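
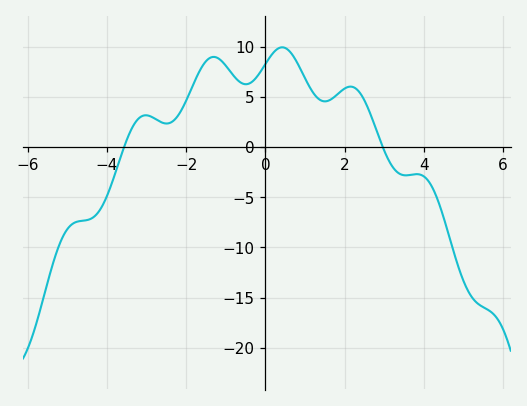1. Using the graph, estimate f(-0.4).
6.5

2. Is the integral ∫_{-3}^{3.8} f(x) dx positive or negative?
positive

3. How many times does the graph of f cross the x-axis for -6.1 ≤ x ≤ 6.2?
2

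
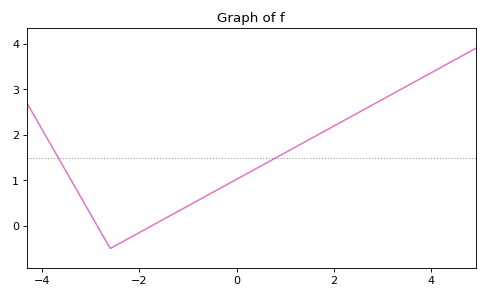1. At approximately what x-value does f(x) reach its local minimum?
-2.6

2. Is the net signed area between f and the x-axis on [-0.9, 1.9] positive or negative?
positive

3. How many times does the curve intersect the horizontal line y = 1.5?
2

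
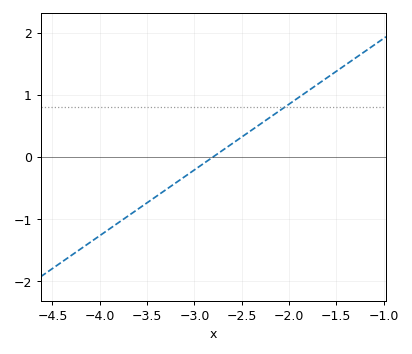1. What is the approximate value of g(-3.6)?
-0.848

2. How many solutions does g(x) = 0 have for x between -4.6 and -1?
1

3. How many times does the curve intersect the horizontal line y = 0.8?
1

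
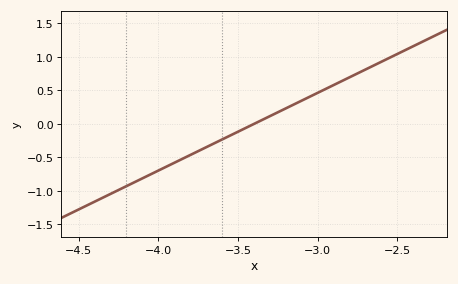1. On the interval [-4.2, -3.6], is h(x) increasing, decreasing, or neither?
increasing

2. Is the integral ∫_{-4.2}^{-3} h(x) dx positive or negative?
negative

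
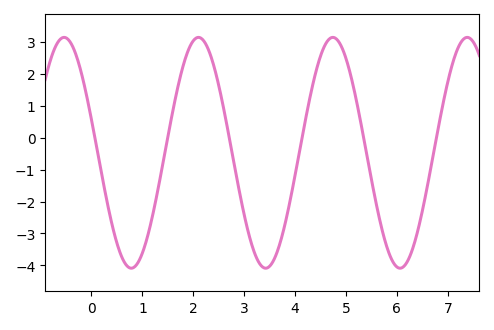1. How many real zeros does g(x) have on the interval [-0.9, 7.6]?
6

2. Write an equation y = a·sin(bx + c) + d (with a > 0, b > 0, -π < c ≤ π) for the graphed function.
y = 3.62sin(2.4x + 2.9) - 0.47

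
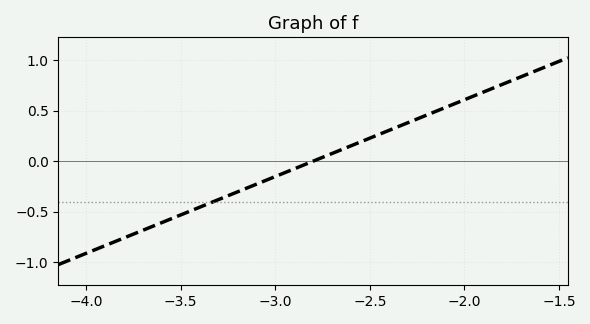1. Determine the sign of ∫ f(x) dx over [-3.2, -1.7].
positive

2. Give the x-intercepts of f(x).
-2.8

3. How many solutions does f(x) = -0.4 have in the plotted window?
1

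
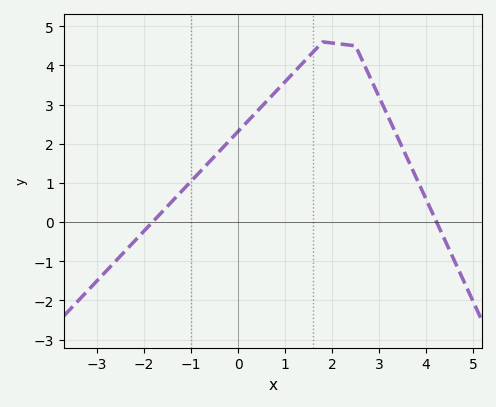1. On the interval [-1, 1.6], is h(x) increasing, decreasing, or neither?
increasing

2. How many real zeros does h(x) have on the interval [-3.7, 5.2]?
2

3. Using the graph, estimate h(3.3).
2.41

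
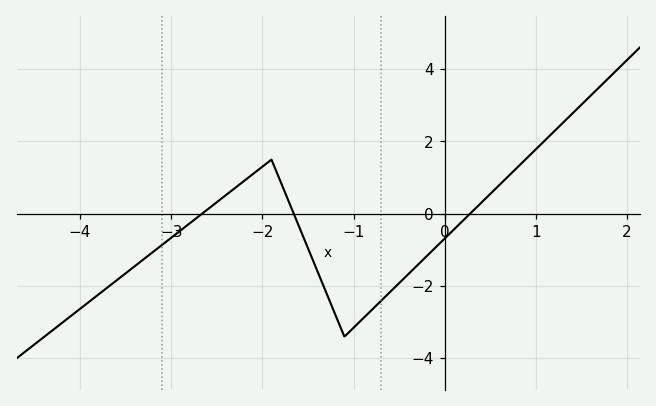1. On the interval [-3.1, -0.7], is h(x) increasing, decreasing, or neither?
neither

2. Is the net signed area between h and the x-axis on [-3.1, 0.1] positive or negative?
negative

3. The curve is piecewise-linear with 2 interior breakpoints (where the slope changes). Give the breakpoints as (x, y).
(-1.9, 1.5); (-1.1, -3.4)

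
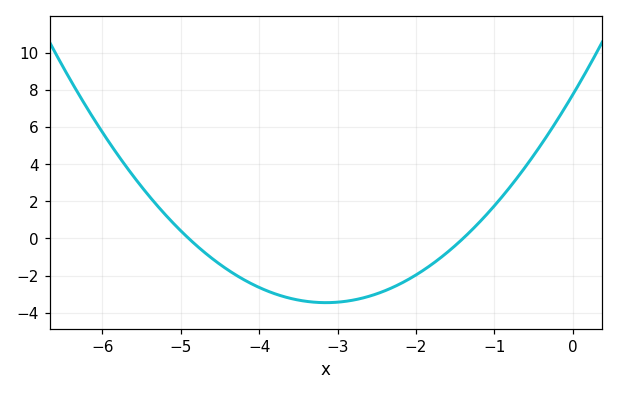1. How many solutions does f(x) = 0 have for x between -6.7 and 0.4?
2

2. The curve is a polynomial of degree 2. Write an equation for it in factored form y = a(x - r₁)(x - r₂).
y = 1.13(x + 4.9)(x + 1.4)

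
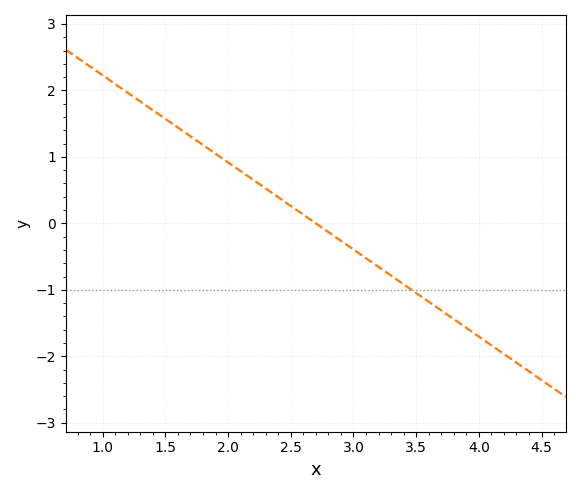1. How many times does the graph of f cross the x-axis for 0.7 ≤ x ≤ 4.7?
1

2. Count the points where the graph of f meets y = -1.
1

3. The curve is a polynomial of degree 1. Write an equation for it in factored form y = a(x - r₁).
y = -1.31(x - 2.7)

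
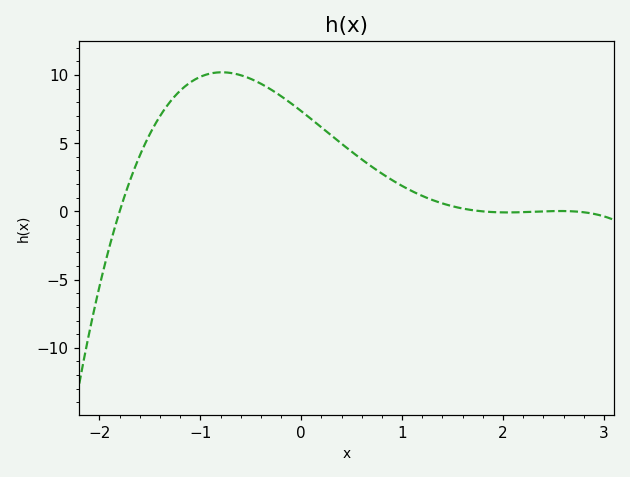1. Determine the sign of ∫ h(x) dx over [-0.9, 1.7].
positive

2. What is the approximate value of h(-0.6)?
9.98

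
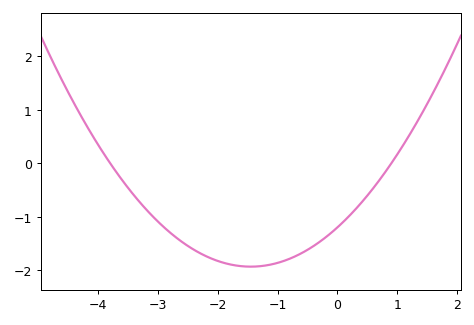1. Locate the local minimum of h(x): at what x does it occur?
-1.45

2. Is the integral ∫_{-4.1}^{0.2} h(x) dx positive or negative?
negative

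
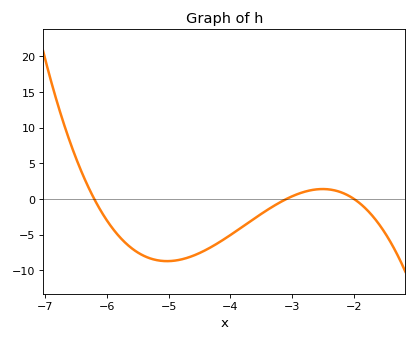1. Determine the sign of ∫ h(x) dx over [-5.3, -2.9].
negative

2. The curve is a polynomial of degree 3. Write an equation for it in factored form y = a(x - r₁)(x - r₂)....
y = -1.27(x + 6.2)(x + 3.1)(x + 2)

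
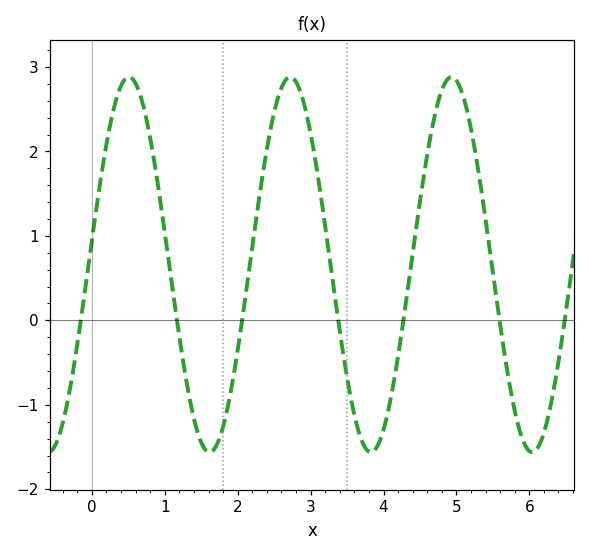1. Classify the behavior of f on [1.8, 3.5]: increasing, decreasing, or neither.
neither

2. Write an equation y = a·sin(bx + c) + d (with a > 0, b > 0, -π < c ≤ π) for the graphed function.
y = 2.22sin(2.8x + 0.13) + 0.66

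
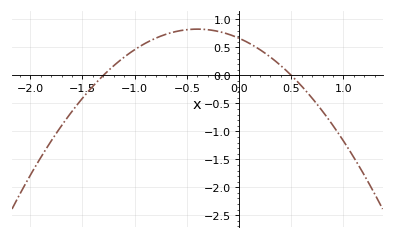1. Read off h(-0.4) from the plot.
0.85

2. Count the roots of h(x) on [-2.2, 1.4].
2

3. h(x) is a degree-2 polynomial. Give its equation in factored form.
y = -1.02(x + 1.3)(x - 0.5)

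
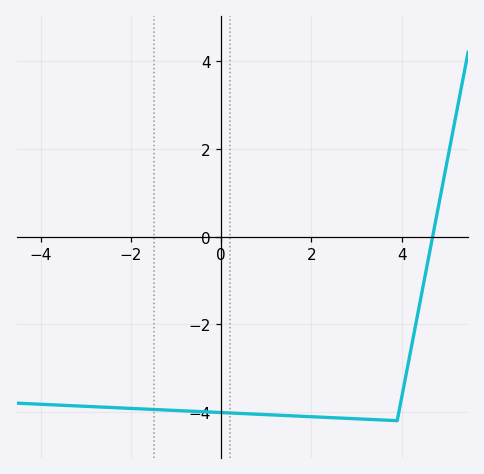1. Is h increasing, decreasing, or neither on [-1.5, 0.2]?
decreasing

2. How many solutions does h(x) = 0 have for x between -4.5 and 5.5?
1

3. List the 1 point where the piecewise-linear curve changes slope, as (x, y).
(3.9, -4.2)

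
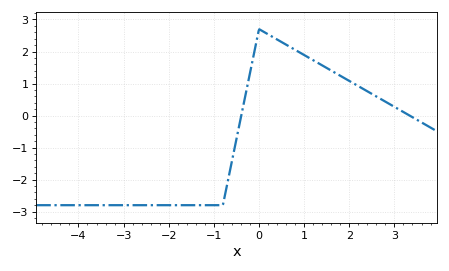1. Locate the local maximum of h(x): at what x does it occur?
0.003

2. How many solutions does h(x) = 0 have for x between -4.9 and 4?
2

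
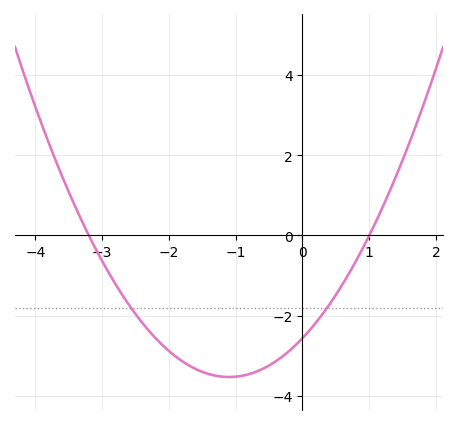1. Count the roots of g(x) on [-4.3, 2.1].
2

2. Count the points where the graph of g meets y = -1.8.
2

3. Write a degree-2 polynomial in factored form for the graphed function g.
y = 0.8(x + 3.2)(x - 1)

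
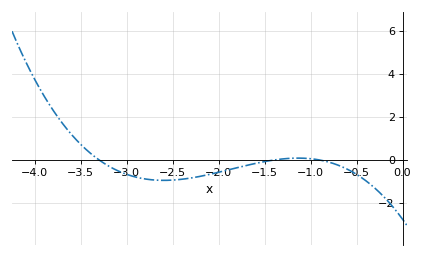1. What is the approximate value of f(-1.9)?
-0.462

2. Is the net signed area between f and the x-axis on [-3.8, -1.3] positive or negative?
negative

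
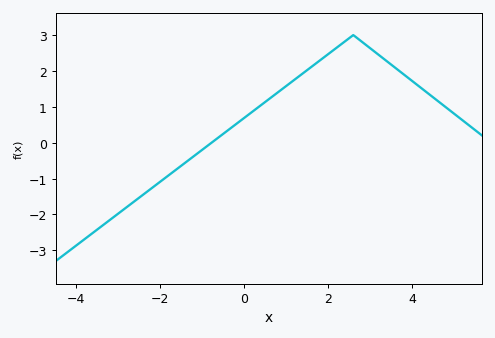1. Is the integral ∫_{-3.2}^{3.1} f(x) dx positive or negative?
positive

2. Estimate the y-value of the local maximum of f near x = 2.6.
3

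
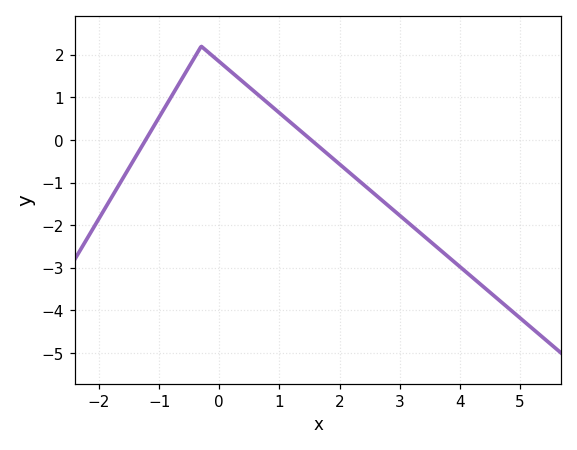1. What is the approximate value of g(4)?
-2.97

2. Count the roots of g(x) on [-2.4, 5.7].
2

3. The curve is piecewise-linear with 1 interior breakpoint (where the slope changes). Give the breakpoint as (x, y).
(-0.3, 2.2)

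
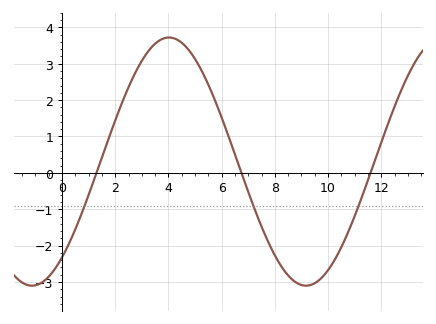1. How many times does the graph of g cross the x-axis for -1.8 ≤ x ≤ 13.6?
3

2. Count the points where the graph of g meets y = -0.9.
3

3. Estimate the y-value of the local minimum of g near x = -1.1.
-3.1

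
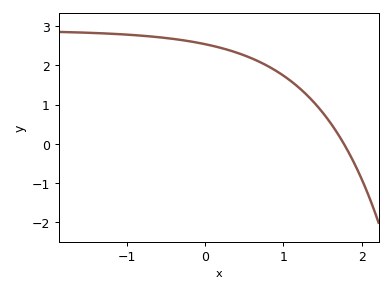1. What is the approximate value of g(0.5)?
2.3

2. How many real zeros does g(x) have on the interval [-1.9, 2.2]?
1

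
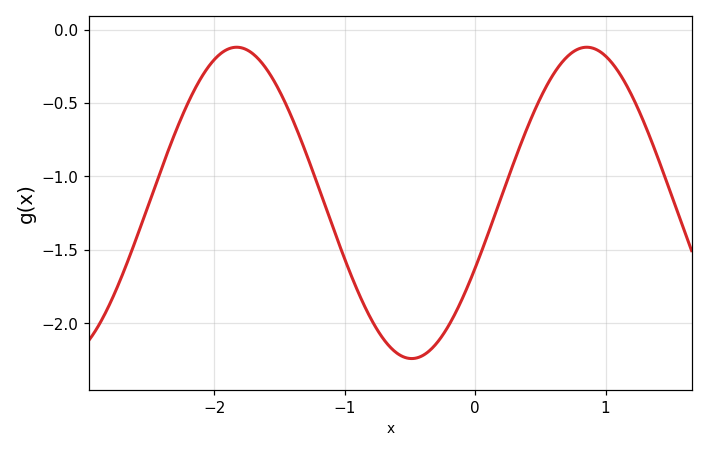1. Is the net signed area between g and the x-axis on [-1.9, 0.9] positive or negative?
negative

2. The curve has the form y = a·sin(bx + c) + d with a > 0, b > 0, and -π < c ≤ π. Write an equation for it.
y = 1.06sin(2.3x - 0.43) - 1.18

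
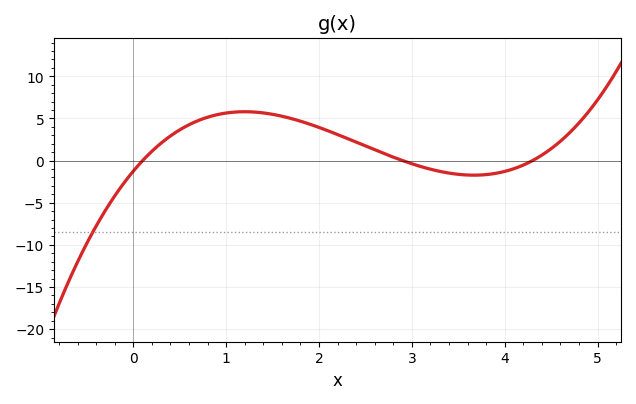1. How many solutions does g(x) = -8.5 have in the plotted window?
1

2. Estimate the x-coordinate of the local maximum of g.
1.2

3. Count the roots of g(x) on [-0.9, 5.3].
3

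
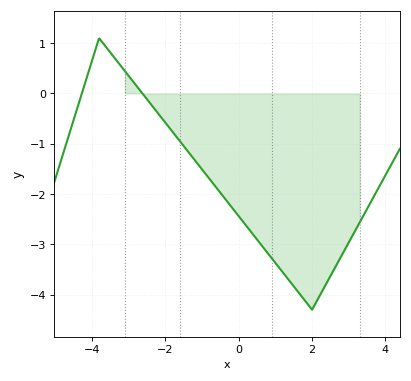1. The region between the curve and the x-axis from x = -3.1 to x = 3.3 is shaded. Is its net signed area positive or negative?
negative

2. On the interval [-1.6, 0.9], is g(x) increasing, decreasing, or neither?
decreasing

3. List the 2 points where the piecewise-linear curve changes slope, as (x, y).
(-3.8, 1.1); (2, -4.3)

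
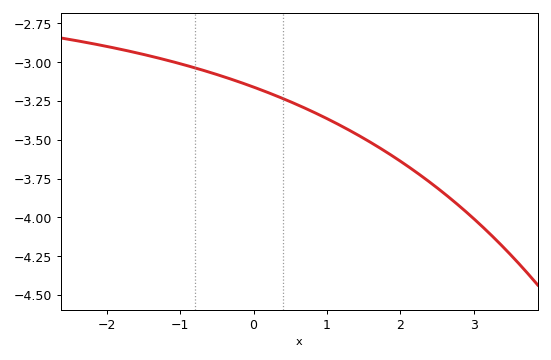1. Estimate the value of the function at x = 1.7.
-3.54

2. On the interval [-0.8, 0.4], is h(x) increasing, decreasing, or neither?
decreasing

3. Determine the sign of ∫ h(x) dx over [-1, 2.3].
negative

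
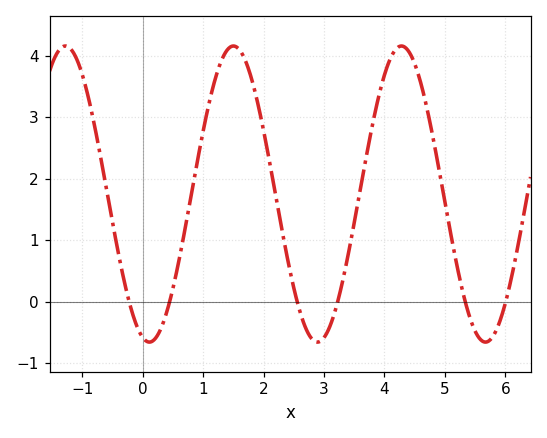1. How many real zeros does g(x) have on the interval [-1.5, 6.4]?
6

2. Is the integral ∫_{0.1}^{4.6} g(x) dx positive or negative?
positive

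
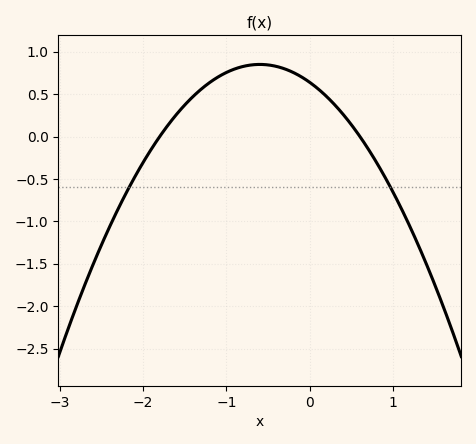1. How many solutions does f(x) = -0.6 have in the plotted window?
2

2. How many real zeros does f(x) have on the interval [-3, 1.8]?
2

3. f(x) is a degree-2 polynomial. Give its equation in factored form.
y = -0.59(x + 1.8)(x - 0.6)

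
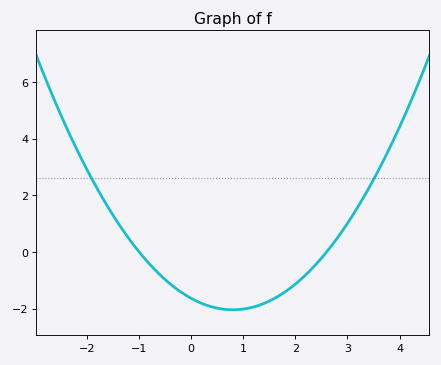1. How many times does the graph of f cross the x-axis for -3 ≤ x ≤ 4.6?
2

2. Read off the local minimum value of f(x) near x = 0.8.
-2.04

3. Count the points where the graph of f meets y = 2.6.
2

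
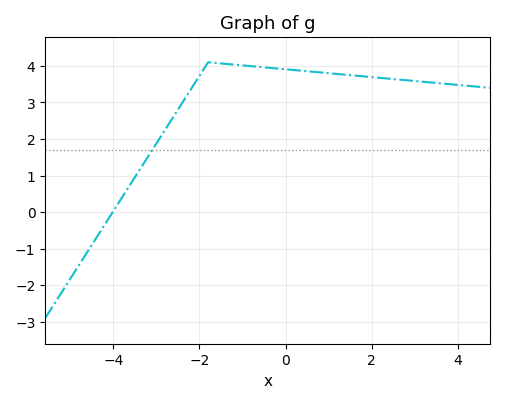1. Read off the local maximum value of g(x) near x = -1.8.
4.1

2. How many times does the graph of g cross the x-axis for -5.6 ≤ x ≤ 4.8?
1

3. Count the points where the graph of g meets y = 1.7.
1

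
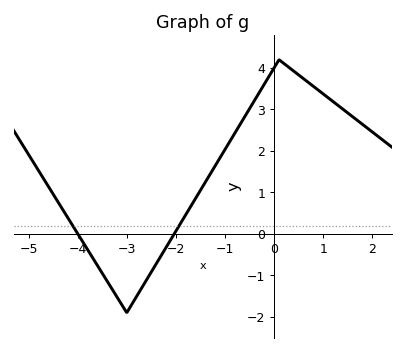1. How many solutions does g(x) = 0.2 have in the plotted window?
2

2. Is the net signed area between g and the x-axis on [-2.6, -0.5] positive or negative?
positive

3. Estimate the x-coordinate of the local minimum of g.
-3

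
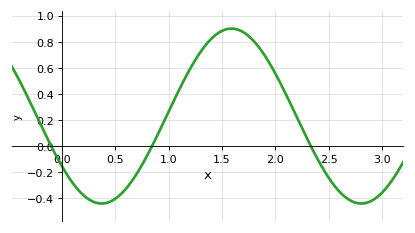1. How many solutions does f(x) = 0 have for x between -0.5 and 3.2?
3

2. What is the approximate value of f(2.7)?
-0.415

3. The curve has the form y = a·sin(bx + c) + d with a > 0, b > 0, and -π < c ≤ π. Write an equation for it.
y = 0.67sin(2.58x - 2.53) + 0.23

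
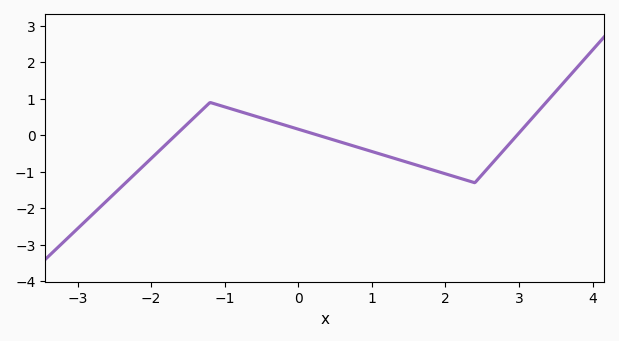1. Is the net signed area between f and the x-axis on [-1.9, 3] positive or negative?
negative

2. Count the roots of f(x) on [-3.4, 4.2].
3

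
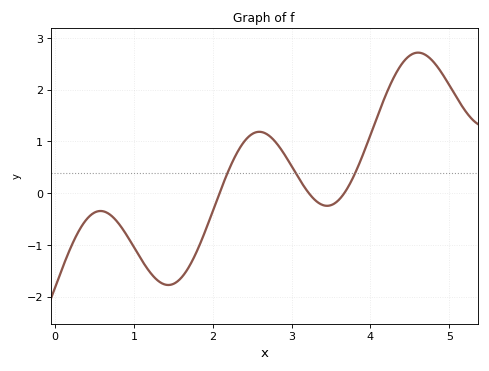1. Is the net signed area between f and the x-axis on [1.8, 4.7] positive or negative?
positive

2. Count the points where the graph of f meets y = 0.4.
3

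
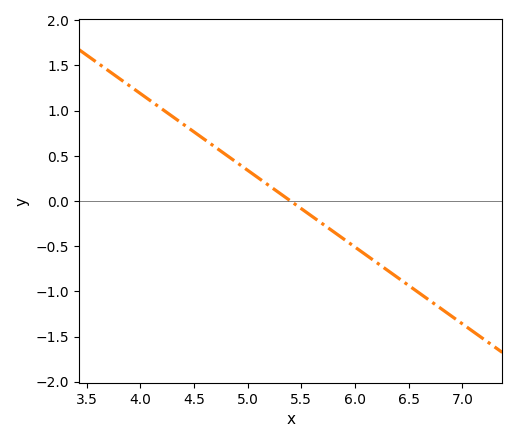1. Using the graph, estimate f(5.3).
0.1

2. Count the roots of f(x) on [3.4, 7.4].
1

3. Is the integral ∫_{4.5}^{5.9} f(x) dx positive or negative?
positive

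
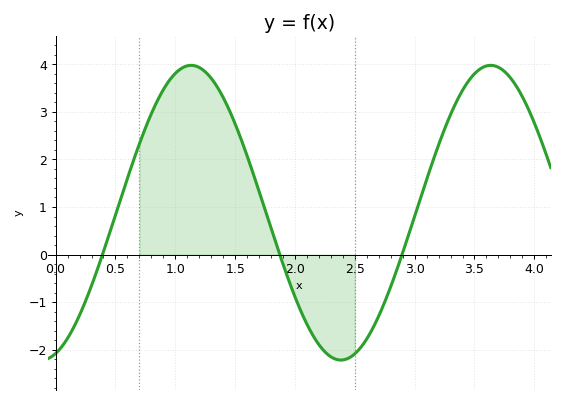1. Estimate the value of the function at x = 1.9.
-0.202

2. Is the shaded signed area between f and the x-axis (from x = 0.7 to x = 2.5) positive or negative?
positive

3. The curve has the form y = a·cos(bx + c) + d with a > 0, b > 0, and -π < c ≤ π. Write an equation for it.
y = 3.1cos(2.51x - 2.84) + 0.88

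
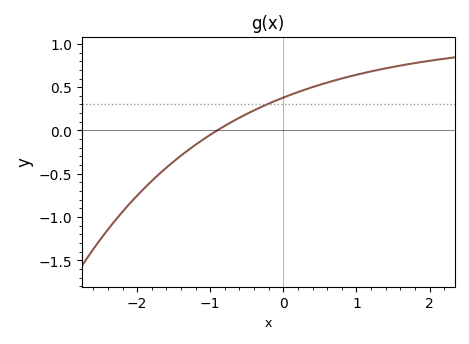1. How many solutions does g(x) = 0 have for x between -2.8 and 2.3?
1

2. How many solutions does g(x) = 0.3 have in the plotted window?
1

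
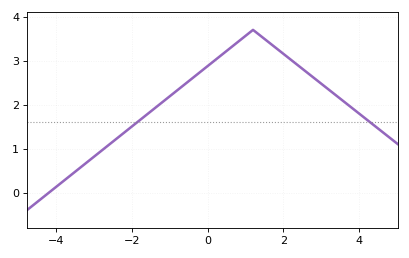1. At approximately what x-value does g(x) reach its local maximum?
1.2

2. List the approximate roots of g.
-4.2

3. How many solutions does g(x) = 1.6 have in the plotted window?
2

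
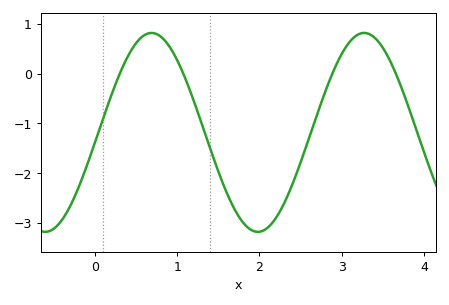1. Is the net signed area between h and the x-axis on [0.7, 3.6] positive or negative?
negative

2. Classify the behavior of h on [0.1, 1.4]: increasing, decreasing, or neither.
neither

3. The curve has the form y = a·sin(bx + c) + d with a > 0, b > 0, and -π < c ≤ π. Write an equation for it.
y = 2sin(2.4x - 0.1) - 1.18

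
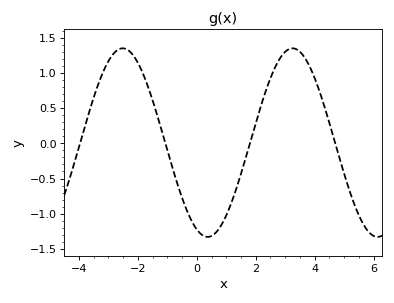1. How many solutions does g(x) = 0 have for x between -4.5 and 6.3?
4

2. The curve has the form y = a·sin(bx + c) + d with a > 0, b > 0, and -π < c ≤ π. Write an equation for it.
y = 1.34sin(1.1x - 2) + 0.01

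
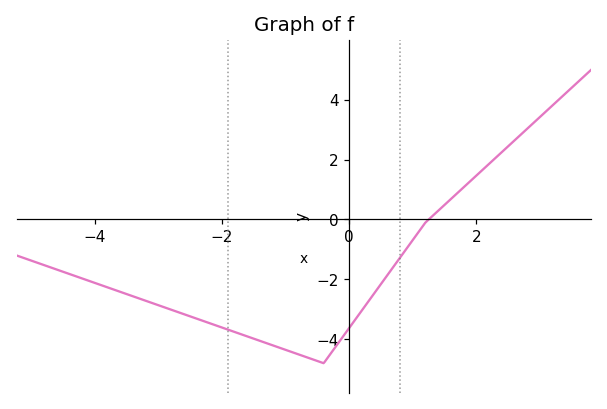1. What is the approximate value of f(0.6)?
-1.8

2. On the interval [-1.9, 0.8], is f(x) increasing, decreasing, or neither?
neither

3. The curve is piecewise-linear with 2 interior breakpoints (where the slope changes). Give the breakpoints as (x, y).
(-0.4, -4.8); (1.2, -0.1)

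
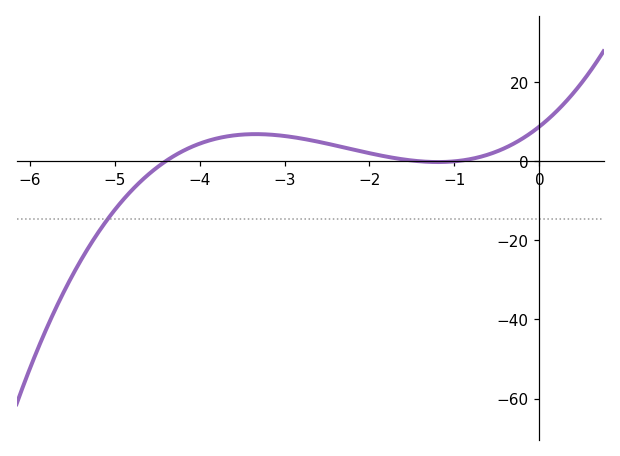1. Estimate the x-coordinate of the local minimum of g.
-1.19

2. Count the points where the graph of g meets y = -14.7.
1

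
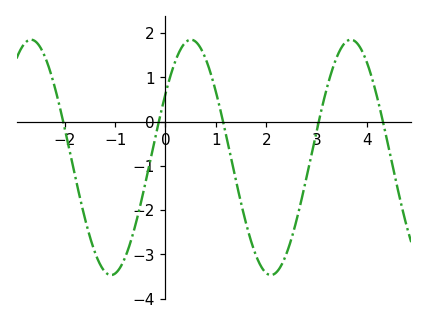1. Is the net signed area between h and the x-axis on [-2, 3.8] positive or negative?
negative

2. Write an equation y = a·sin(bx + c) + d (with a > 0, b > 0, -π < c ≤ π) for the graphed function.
y = 2.66sin(1.98x + 0.57) - 0.81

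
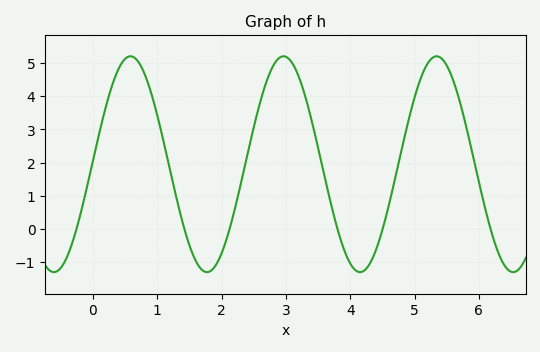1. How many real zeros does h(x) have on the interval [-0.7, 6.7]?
6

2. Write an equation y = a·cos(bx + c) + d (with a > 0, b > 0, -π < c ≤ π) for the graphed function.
y = 3.26cos(2.6x - 1.5) + 1.95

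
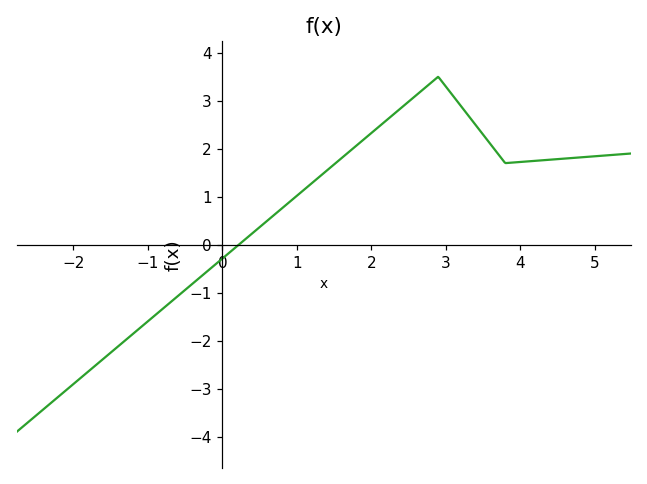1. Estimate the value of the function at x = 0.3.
0.1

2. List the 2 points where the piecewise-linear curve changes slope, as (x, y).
(2.9, 3.5); (3.8, 1.7)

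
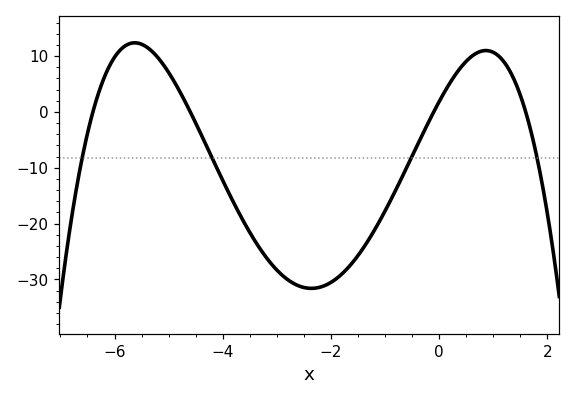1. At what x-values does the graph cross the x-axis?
-6.4, -4.6, -0.1, 1.6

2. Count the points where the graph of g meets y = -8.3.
4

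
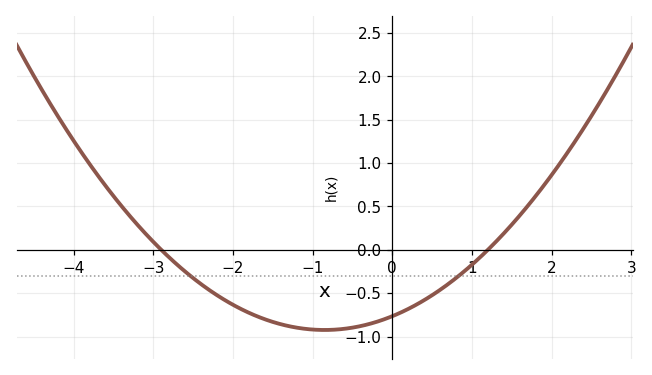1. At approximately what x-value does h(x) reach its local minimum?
-0.85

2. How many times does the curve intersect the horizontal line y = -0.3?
2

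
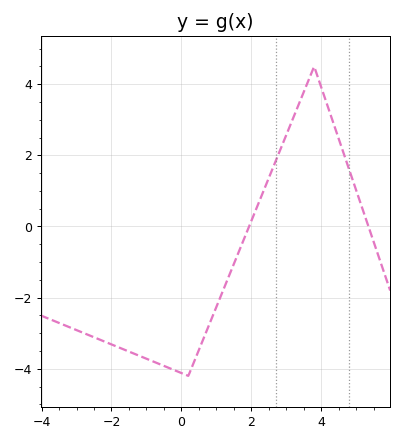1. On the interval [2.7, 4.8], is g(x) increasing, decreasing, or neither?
neither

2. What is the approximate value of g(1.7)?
-0.6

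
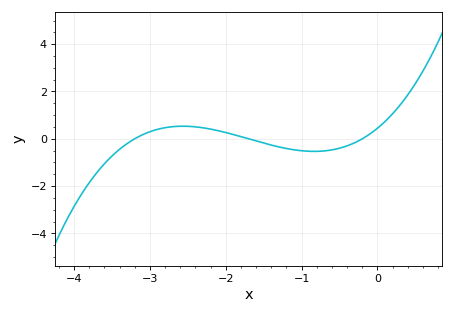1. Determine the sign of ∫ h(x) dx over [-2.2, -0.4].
negative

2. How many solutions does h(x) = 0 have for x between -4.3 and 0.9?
3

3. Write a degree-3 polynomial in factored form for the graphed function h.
y = 0.41(x + 3.2)(x + 1.7)(x + 0.2)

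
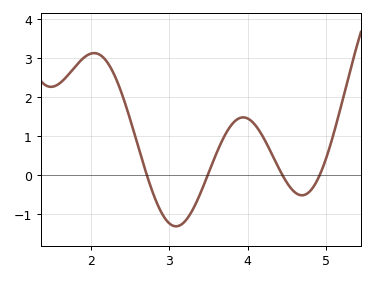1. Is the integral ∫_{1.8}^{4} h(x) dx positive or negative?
positive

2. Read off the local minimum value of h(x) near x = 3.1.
-1.31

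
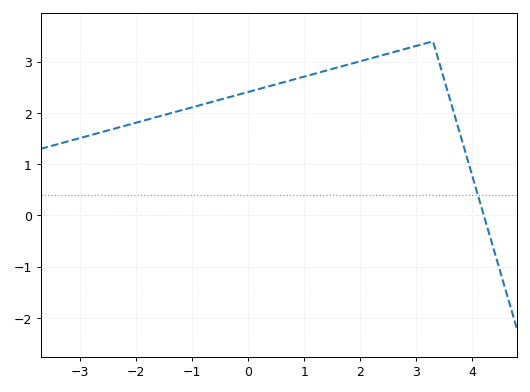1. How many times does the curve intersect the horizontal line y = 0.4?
1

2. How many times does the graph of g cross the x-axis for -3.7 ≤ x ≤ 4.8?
1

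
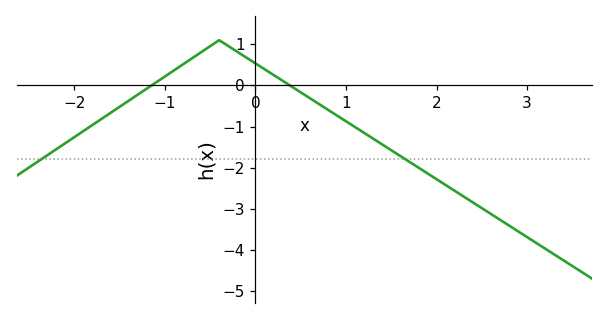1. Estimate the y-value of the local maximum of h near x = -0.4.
1.1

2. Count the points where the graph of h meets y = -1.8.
2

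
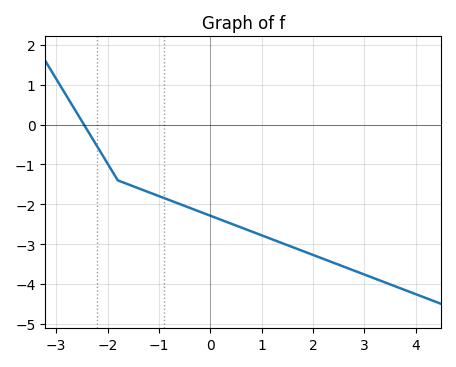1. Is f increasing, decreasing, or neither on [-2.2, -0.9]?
decreasing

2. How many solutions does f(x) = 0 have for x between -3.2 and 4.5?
1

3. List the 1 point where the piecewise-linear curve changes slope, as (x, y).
(-1.8, -1.4)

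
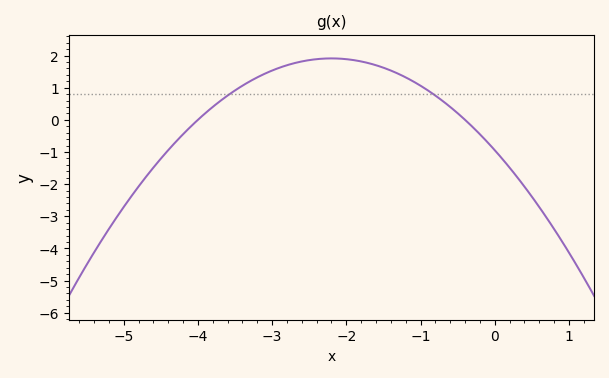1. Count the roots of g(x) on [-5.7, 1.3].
2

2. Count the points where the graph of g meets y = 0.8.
2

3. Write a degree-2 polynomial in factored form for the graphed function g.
y = -0.59(x + 4)(x + 0.4)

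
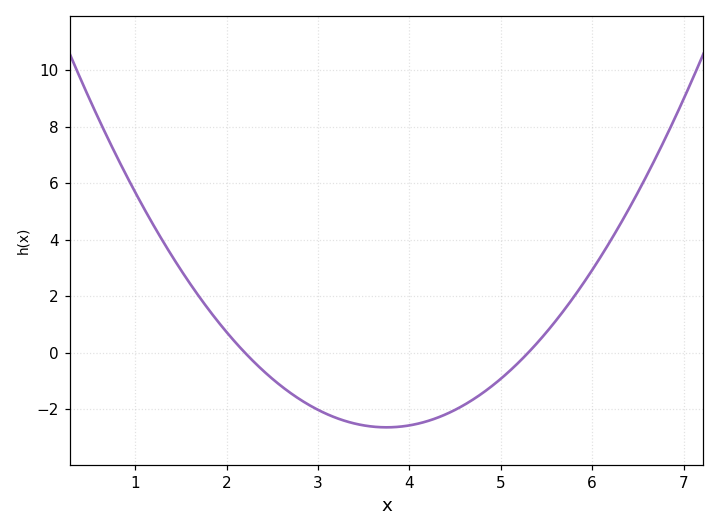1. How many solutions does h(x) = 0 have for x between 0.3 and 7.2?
2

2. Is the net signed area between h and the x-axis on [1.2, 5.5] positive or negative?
negative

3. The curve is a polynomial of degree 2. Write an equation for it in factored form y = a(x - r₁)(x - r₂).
y = 1.1(x - 2.2)(x - 5.3)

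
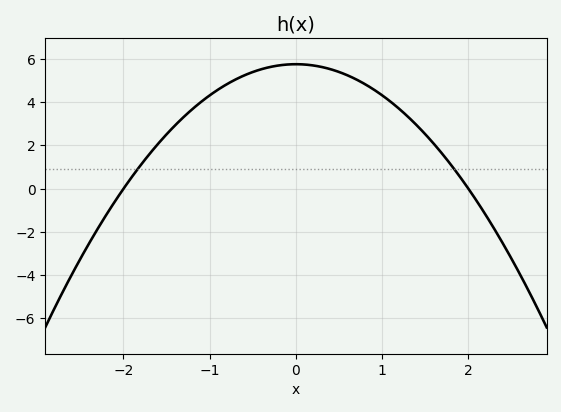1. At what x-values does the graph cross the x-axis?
-2, 2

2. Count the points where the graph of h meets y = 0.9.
2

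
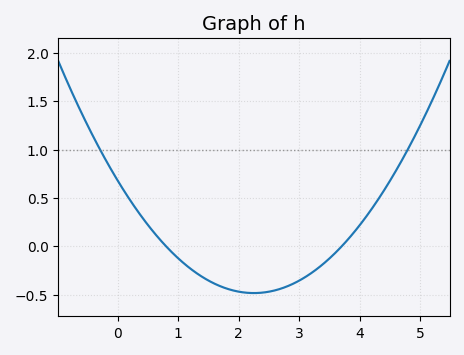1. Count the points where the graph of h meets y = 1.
2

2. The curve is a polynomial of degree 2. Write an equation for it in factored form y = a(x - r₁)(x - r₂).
y = 0.23(x - 0.8)(x - 3.7)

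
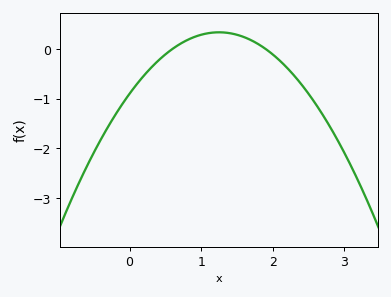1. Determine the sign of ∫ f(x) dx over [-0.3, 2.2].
negative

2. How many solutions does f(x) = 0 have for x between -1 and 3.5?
2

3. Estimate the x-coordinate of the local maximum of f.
1.25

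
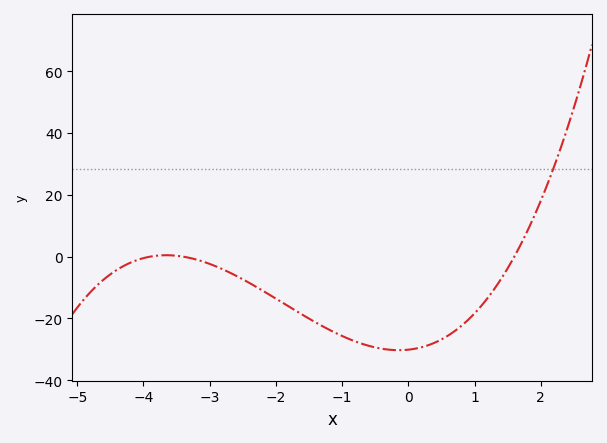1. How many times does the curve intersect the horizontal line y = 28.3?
1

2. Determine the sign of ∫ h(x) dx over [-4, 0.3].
negative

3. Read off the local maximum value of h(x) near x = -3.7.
0.466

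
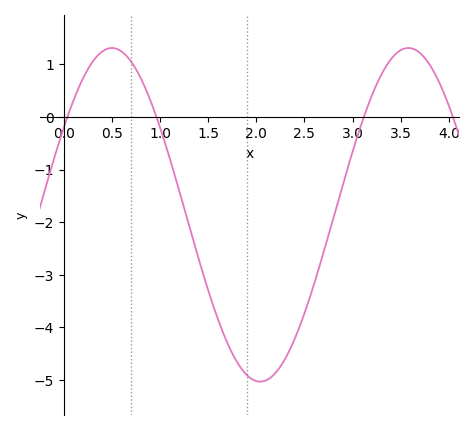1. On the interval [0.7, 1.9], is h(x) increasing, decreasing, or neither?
decreasing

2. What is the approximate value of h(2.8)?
-1.93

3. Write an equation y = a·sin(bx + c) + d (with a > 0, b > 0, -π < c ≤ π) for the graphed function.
y = 3.17sin(2.04x + 0.55) - 1.86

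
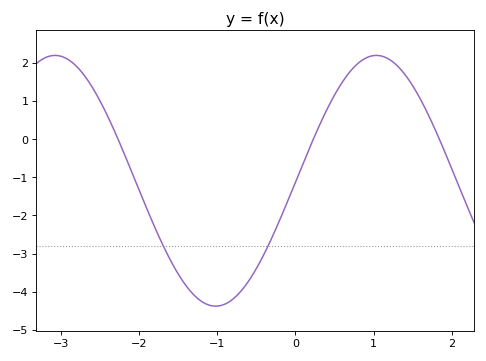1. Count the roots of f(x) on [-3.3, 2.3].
3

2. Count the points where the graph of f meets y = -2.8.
2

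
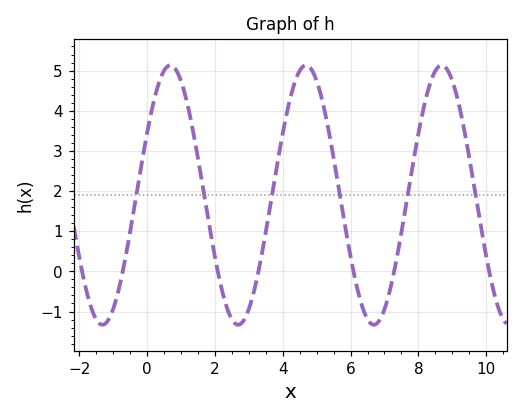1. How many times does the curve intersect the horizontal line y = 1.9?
6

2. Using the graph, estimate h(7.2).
-0.331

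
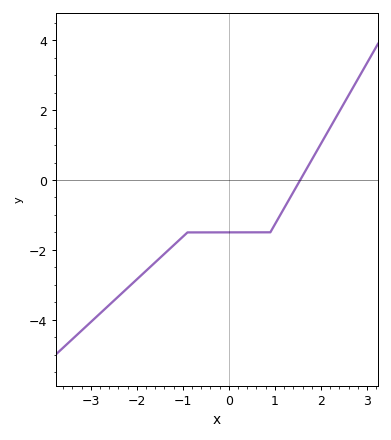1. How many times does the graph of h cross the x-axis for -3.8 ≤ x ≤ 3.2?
1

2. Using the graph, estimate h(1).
-1.2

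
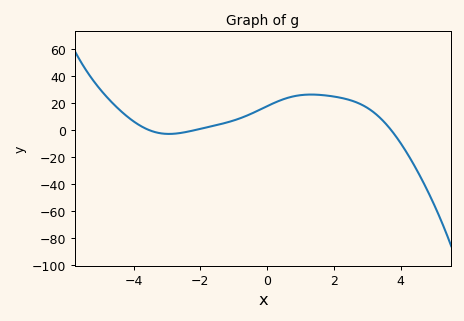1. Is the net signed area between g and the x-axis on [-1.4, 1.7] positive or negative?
positive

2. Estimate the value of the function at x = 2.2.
24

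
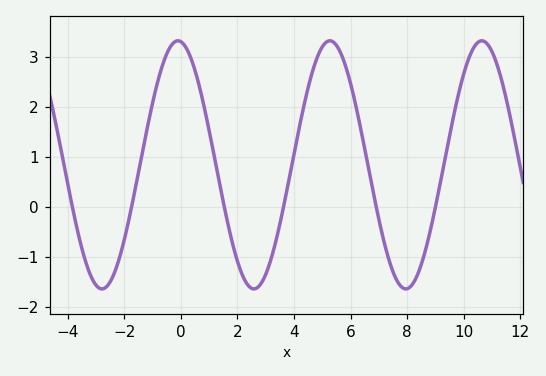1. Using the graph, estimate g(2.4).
-1.58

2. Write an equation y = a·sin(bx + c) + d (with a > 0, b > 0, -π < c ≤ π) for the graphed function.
y = 2.48sin(1.17x + 1.69) + 0.84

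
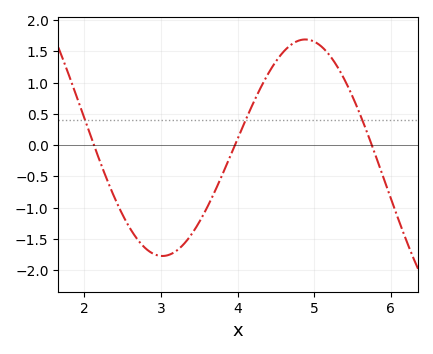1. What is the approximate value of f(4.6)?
1.49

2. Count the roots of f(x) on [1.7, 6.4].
3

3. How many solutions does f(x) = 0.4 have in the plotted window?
3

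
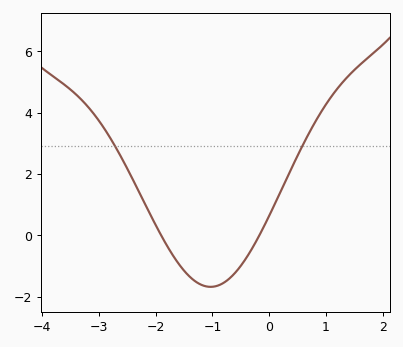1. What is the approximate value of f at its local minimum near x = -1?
-1.68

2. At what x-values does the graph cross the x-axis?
-1.9, -0.172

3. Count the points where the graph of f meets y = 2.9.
2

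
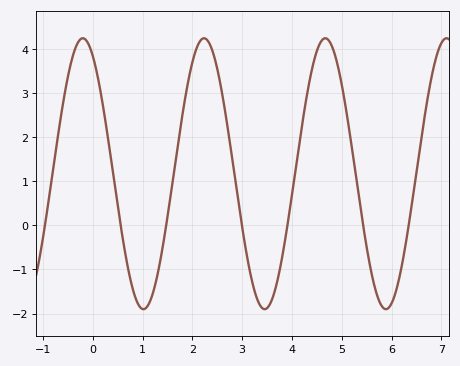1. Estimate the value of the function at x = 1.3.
-1.11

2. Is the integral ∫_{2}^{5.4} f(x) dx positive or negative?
positive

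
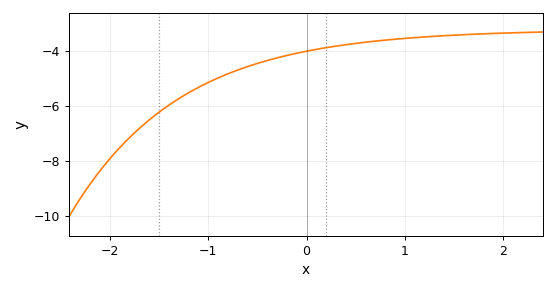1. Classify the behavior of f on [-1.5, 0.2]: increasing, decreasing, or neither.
increasing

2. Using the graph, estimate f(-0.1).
-4.1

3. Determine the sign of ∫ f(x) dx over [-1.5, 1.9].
negative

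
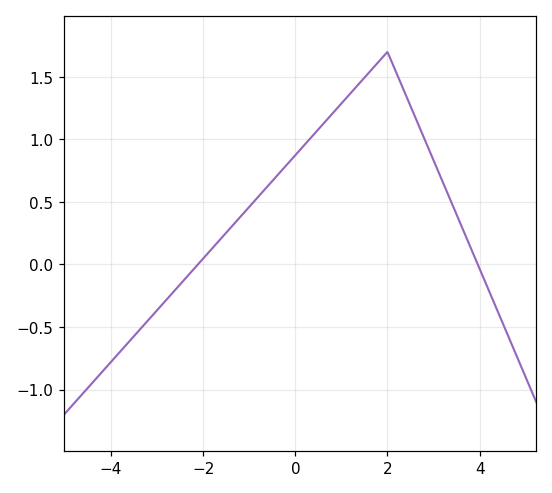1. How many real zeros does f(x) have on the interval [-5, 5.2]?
2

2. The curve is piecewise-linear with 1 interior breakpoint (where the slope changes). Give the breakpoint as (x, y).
(2, 1.7)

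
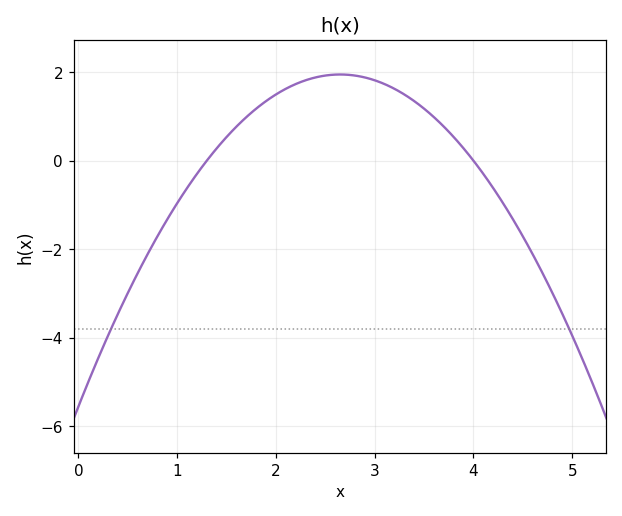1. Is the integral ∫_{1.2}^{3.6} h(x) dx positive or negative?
positive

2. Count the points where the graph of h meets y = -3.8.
2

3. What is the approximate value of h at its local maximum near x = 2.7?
2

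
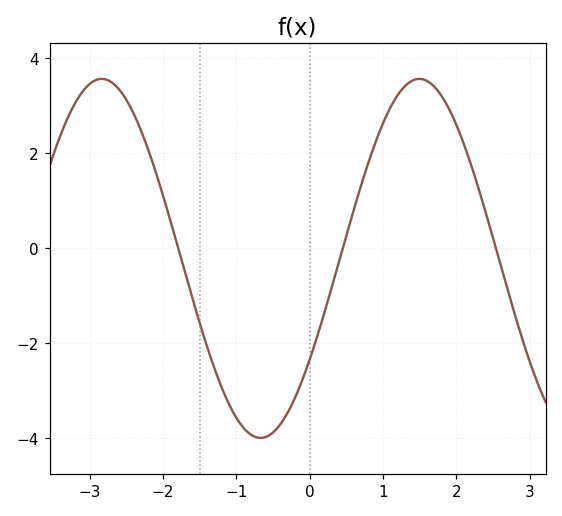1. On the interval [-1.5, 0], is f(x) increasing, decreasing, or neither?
neither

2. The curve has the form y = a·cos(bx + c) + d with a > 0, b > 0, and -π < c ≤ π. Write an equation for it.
y = 3.78cos(1.4x - 2.2) - 0.22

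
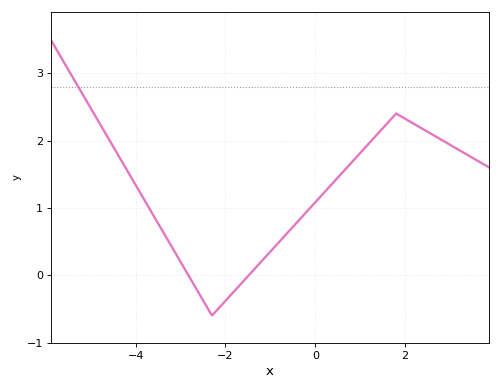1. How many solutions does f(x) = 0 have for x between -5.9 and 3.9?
2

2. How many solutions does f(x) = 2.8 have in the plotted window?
1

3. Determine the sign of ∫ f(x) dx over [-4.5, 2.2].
positive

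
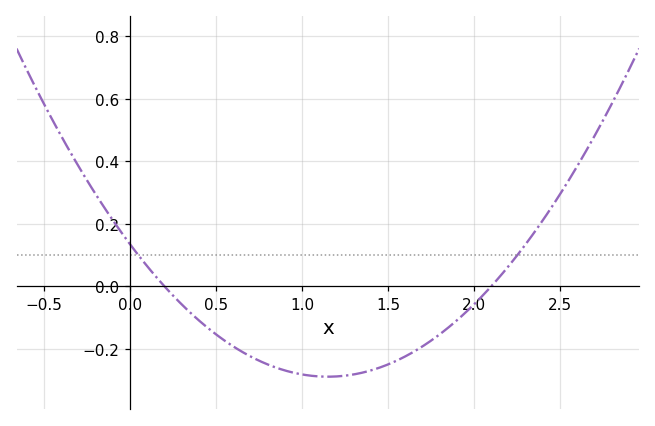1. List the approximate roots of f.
0.2, 2.1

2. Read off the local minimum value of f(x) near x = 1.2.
-0.289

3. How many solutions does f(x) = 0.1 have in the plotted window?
2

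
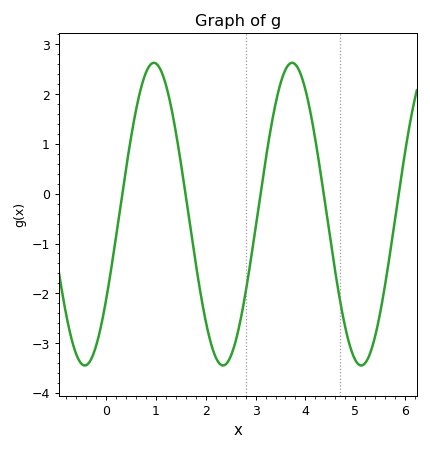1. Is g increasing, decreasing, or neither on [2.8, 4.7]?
neither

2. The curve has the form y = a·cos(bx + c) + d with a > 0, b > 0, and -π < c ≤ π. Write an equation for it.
y = 3.04cos(2.27x - 2.19) - 0.41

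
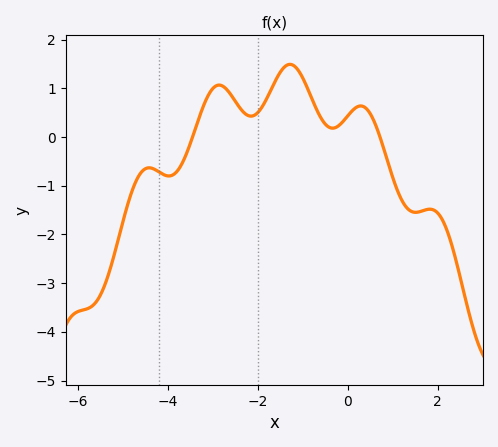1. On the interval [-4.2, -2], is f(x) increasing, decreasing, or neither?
neither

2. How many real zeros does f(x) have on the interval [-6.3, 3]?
2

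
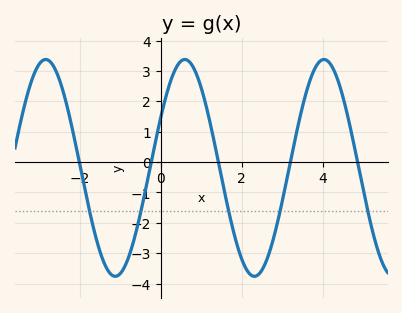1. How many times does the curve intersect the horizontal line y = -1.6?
5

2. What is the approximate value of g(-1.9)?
-0.704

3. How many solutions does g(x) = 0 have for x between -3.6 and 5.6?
5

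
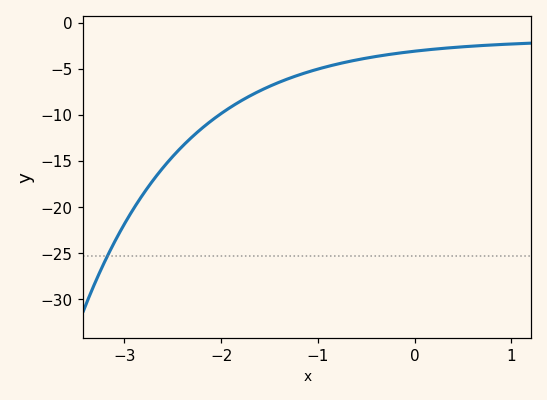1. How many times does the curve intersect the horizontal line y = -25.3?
1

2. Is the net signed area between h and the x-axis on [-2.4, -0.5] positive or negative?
negative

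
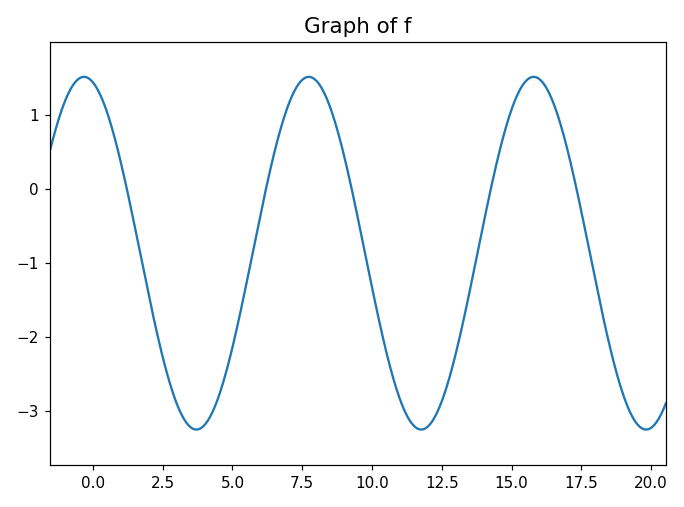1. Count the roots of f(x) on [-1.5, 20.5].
5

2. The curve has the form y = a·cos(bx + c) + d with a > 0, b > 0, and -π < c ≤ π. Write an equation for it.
y = 2.38cos(0.78x + 0.25) - 0.87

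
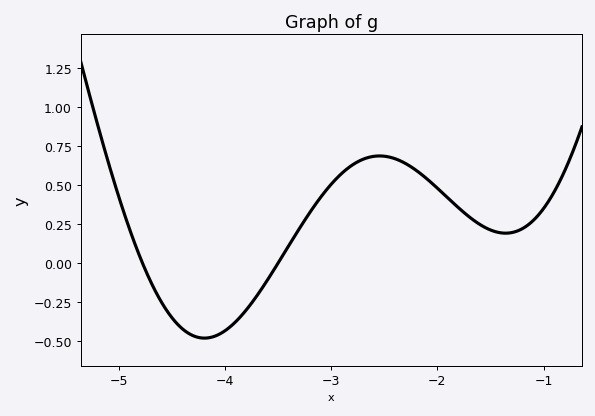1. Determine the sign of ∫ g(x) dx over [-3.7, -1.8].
positive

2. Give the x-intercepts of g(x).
-4.8, -3.5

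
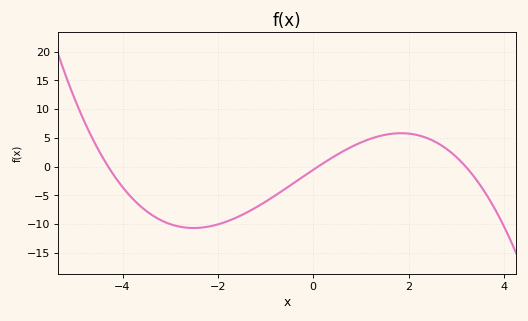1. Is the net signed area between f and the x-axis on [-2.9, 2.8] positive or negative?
negative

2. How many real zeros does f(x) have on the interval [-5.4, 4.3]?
3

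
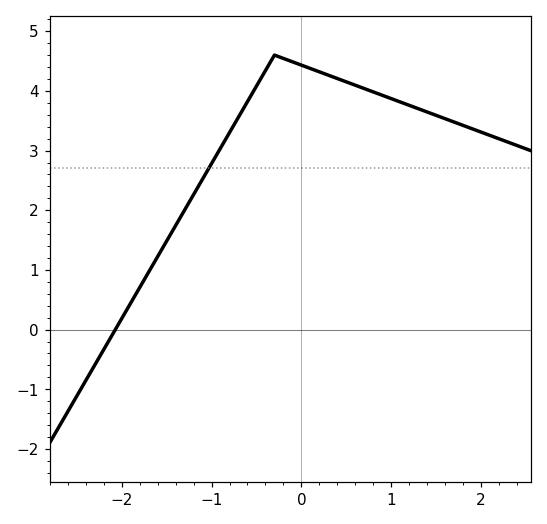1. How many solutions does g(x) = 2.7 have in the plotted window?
1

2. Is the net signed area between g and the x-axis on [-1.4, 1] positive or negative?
positive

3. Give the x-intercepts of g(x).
-2.07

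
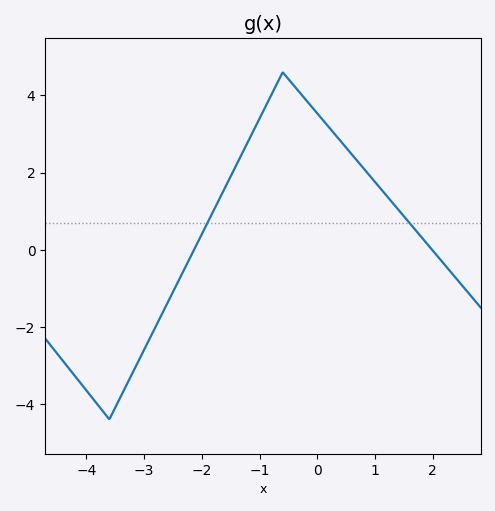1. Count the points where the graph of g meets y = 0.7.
2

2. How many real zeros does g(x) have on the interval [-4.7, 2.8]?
2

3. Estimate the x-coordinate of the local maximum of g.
-0.6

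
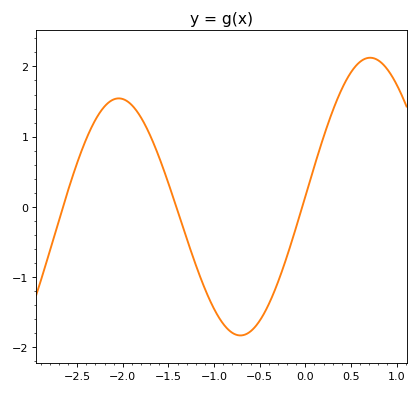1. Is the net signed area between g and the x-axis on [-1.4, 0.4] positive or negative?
negative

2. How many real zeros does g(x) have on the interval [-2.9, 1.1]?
3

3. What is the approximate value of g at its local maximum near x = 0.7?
2.1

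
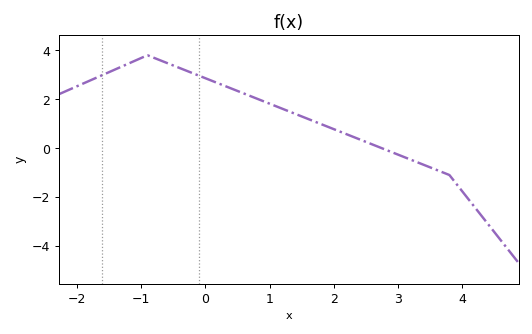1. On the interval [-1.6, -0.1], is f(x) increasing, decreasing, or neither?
neither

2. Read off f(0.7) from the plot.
2.2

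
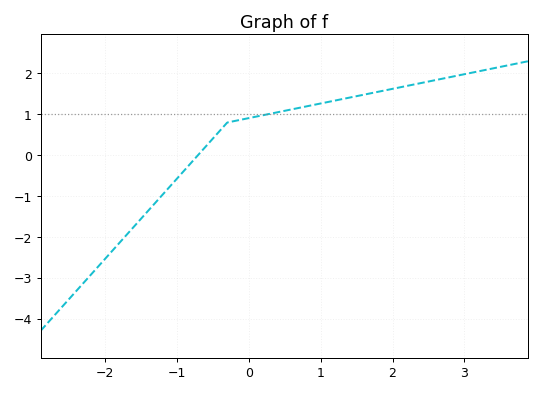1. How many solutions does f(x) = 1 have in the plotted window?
1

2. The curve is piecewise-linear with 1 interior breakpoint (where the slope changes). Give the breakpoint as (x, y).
(-0.3, 0.8)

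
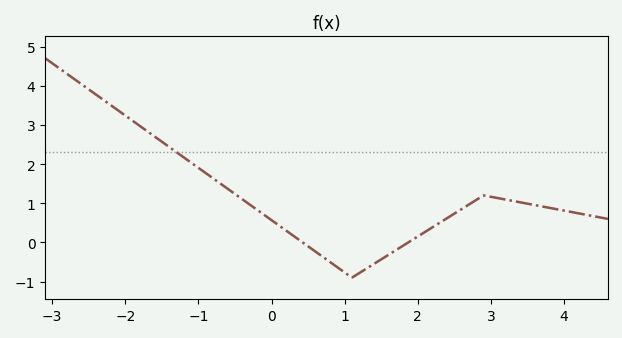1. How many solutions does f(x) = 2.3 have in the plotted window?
1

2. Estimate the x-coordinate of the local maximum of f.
2.9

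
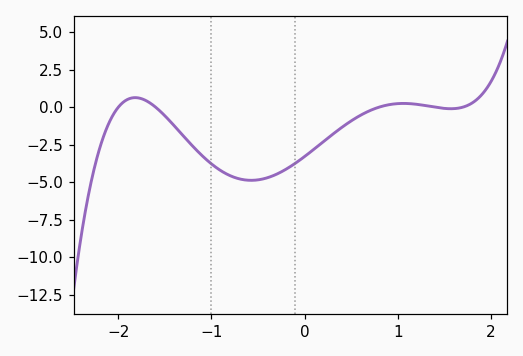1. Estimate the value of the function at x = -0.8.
-4.56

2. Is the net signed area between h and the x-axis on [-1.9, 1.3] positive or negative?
negative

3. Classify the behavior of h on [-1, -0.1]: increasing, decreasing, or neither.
neither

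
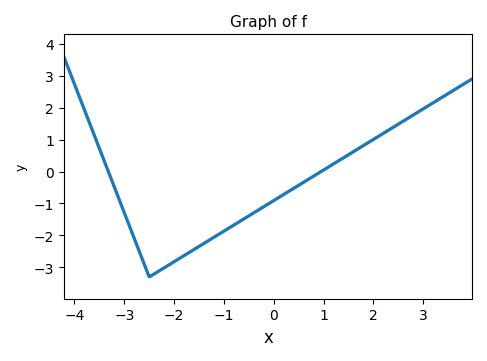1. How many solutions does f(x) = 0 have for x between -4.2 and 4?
2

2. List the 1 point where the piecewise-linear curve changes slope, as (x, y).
(-2.5, -3.3)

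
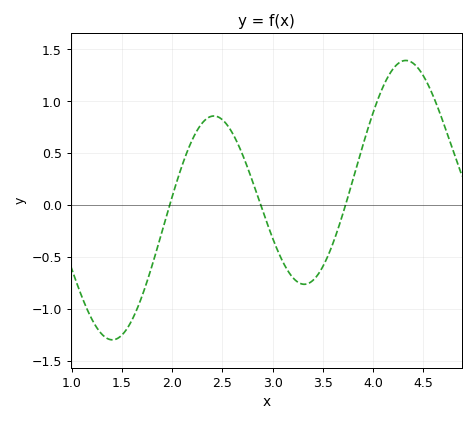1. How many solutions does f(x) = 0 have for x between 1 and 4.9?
3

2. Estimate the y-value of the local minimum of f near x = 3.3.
-0.75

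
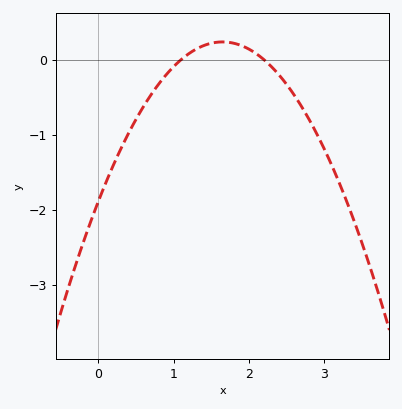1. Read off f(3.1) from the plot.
-1.4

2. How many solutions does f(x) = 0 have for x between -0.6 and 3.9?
2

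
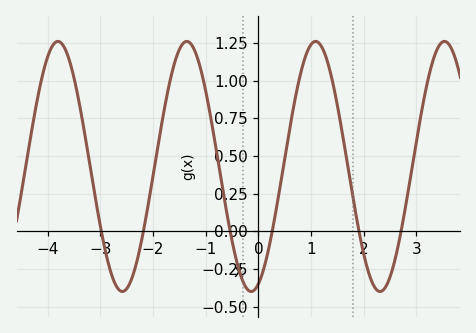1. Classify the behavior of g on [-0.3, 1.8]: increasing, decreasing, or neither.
neither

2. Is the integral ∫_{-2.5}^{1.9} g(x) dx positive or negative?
positive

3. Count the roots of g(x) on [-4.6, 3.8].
6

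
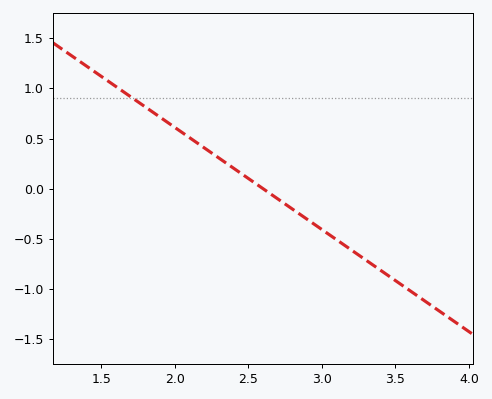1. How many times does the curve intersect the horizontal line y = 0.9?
1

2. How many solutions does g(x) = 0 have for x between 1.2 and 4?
1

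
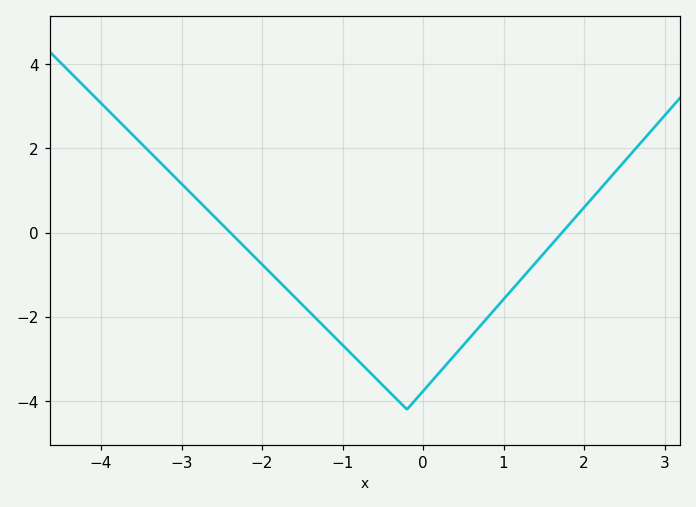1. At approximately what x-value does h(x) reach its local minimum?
-0.199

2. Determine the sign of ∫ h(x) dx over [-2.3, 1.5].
negative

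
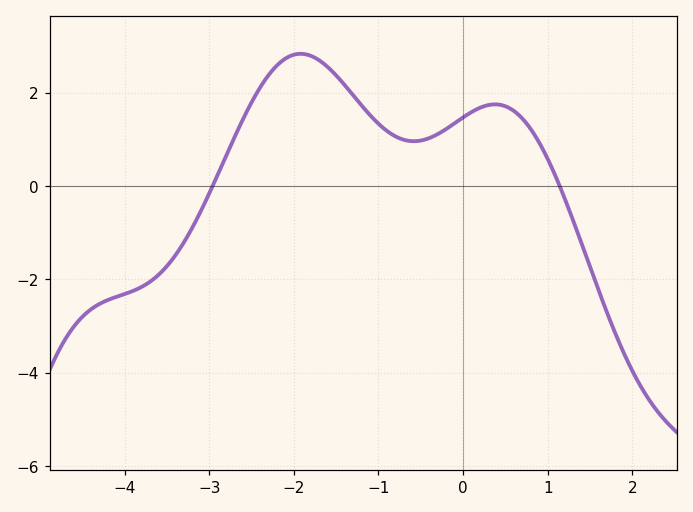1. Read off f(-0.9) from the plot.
1.18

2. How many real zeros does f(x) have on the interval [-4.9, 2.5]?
2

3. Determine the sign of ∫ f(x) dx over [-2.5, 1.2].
positive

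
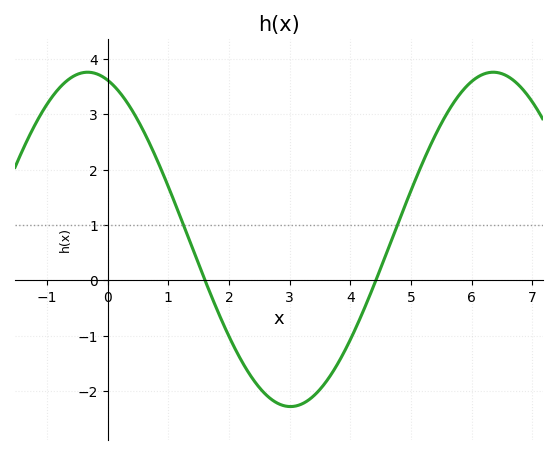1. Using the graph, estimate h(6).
3.6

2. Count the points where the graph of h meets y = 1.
2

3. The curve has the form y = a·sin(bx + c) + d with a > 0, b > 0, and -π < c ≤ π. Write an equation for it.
y = 3.02sin(0.94x + 1.9) + 0.74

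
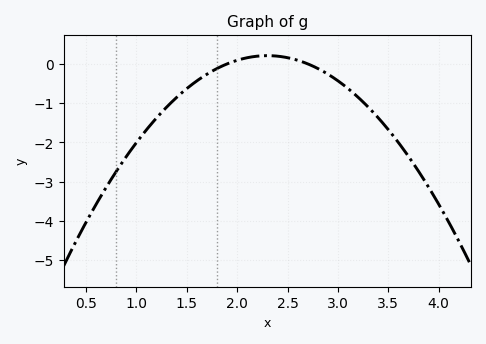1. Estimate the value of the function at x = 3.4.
-1.38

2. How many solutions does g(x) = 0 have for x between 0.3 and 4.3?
2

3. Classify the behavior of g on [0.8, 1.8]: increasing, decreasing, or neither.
increasing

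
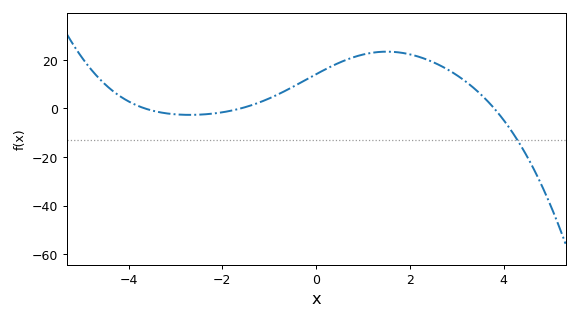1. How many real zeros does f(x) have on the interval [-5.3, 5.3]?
3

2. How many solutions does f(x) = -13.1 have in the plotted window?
1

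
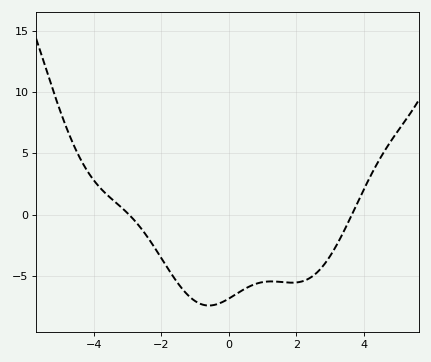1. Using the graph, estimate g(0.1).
-6.5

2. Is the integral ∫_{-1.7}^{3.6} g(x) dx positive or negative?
negative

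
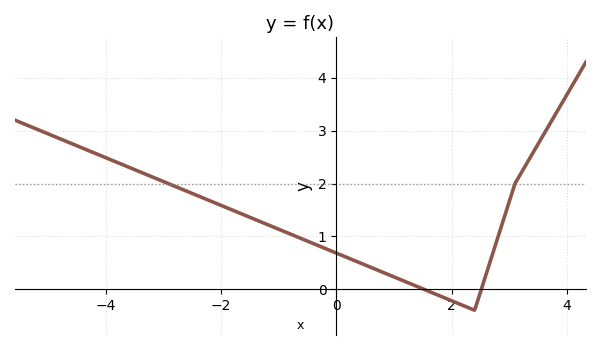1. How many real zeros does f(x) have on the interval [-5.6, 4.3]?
2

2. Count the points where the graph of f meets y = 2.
2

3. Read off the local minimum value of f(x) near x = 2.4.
-0.4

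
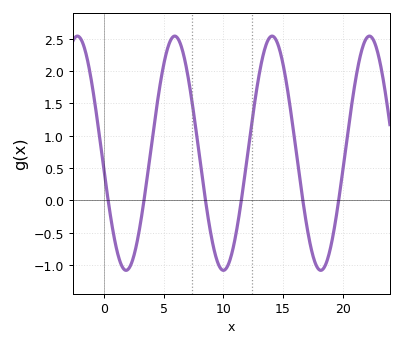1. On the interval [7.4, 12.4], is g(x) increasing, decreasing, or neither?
neither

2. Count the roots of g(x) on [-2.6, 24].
6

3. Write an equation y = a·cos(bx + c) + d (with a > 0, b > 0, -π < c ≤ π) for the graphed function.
y = 1.81cos(0.77x + 1.7) + 0.73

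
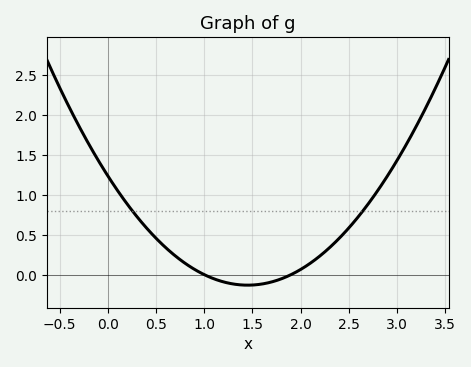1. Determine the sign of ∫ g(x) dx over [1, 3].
positive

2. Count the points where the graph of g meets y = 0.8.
2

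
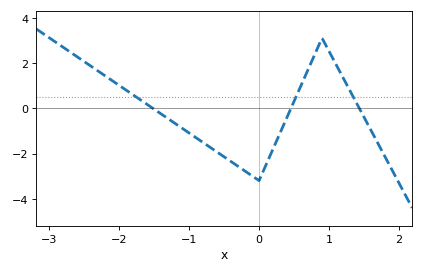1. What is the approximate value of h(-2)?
1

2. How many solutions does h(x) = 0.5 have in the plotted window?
3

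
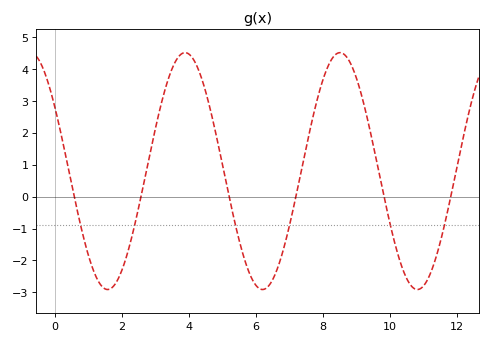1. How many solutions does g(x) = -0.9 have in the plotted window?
6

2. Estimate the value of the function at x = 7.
-0.926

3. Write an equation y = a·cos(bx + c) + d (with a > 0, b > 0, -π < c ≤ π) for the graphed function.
y = 3.71cos(1.36x + 0.992) + 0.8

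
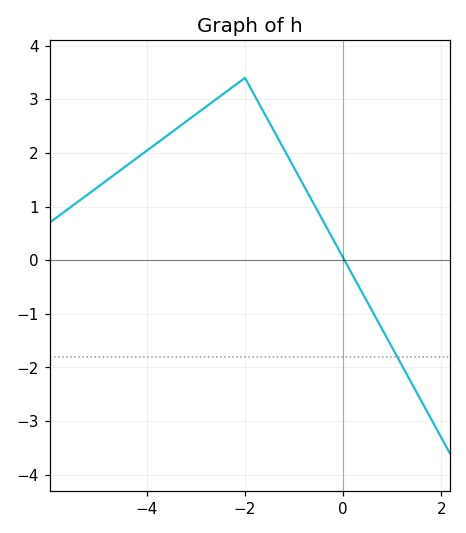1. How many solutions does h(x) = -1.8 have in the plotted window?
1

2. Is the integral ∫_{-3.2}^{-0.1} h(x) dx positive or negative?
positive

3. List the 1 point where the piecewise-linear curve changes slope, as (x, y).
(-2, 3.4)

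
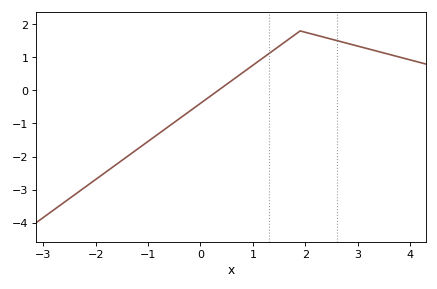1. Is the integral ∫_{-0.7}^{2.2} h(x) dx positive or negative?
positive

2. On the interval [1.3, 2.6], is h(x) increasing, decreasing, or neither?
neither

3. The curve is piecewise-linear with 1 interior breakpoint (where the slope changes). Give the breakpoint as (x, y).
(1.9, 1.8)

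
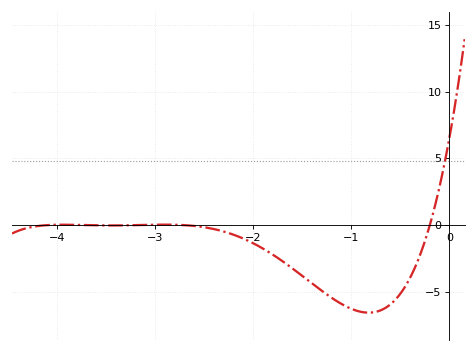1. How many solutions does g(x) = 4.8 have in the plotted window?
1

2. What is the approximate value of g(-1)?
-6.5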